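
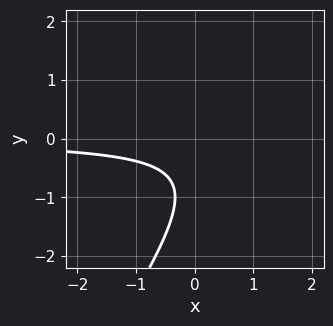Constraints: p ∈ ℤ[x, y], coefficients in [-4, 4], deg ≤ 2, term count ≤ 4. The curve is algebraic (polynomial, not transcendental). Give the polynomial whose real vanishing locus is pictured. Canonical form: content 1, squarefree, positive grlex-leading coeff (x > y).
3*x*y - 2*y^2 - 3*y - 2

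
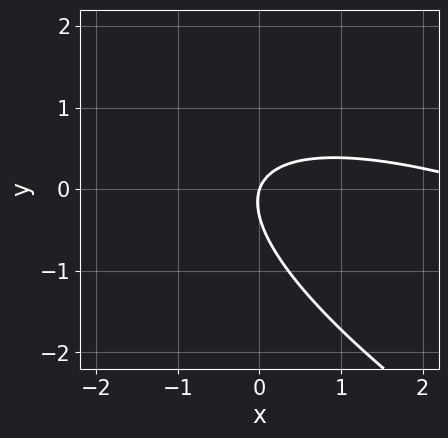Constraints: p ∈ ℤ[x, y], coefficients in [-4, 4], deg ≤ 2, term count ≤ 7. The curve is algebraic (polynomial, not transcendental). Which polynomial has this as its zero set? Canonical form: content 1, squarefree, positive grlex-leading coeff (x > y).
x^2 + 3*x*y + 3*y^2 - 3*x + y

1. Degree: a generic line meets the curve in up to 2 points, so deg p = 2.
2. From the axis intercepts and sections: it crosses the y-axis at the gridline y = 0; one x-axis crossing is at x = 0.
3. Fitting integer coefficients to these (and the overall shape) gives p.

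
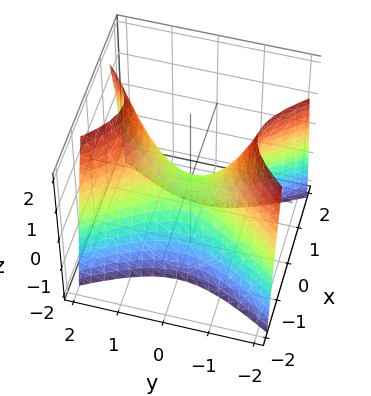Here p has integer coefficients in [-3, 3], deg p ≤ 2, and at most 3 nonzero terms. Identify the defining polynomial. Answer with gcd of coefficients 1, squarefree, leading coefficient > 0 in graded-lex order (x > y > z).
2*x^2 - y^2 + z

First, degree: a saddle surface; a quadric, so deg p = 2.
Then, symmetries: mirror symmetry y ↦ −y ⇒ only even powers of y; it's symmetric under x → −x, forcing even powers of x.
Next, reading off the gridlines: it meets the y-axis at y = 0 (among the integer gridlines); it crosses the x-axis at the gridline x = 0.
Finally, putting this together gives p.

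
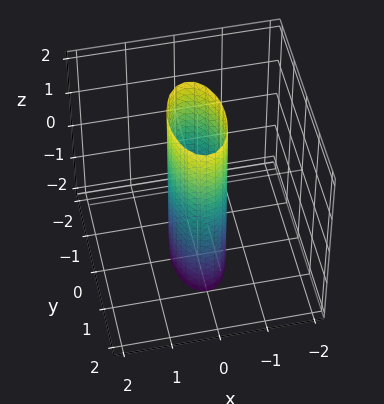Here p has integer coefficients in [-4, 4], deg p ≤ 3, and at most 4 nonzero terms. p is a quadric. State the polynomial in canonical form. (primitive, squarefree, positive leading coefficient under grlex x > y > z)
First, deg p = 2.
Next, symmetries: it's symmetric under x → −x, forcing even powers of x; it's symmetric under z → −z, forcing even powers of z; mirror symmetry y ↦ −y ⇒ only even powers of y.
Then, checking where it meets the axes: among the integer gridlines, it crosses the y-axis at y ∈ {-1, 1}; no z-intercept at any integer in the box.
Finally, these observations pin down the coefficients.

3*x^2 + y^2 - 1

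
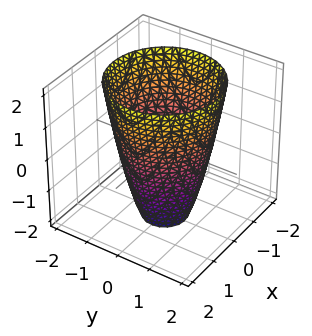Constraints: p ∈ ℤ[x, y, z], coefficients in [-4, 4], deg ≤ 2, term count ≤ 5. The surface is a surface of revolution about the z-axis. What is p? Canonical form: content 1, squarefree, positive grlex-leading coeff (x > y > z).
2*x^2 + 2*y^2 - z - 3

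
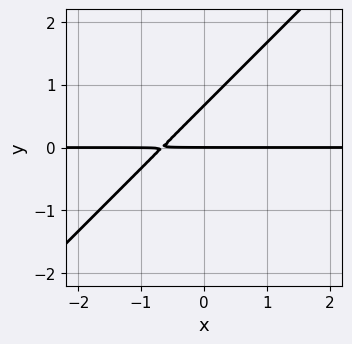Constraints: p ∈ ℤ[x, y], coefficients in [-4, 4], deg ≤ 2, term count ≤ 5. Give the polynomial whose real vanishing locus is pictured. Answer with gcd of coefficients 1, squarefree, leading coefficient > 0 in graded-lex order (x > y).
3*x*y - 3*y^2 + 2*y

The degree is 2 — no degree-1 curve has this shape.
Against the integer gridlines: it meets the y-axis at y = 0 (among the integer gridlines); every point of the x-axis in the box is on the curve.
The integer polynomial consistent with all of this is the stated p.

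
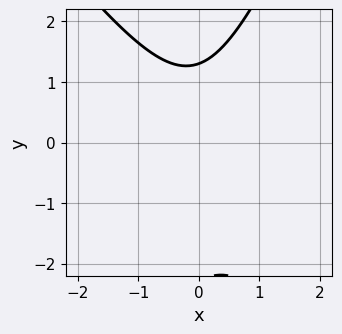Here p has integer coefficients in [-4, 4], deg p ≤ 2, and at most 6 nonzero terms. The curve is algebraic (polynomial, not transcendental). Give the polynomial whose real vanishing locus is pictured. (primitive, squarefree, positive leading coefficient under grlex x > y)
1. deg p = 2.
2. Against the integer gridlines: no x-intercept at any integer in the box.
3. Putting this together gives p.

3*x^2 + x*y - y^2 - y + 3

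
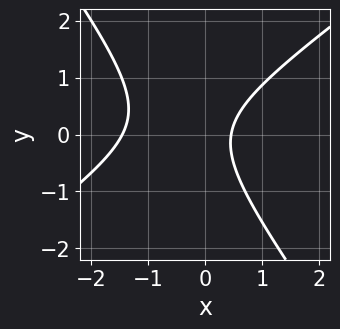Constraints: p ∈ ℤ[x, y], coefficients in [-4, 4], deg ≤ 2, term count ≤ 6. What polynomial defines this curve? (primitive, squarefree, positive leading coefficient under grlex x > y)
3*x^2 - 2*x*y - 3*y^2 + 3*x - 2

First, deg p = 2.
Next, from the axis intercepts and sections: no y-intercept at any integer in the box.
Finally, these observations pin down the coefficients.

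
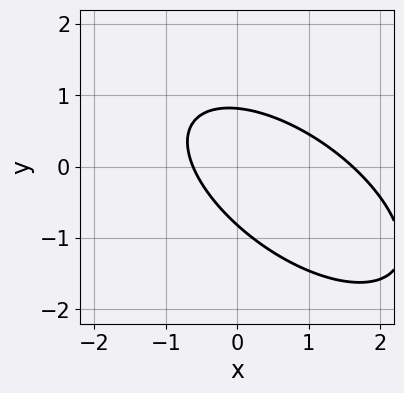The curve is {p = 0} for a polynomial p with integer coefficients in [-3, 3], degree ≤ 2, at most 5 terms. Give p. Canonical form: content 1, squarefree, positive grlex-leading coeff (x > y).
2*x^2 + 3*x*y + 3*y^2 - 2*x - 2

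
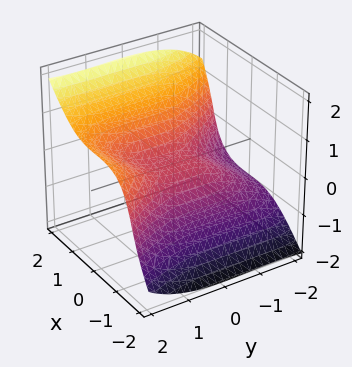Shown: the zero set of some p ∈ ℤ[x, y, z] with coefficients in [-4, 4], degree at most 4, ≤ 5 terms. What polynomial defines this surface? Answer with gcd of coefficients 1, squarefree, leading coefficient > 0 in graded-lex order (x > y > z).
The degree is 3 — the shape is more complex than any degree-2 surface.
Reading off the gridlines: it meets the y-axis at y = 0 (among the integer gridlines); it meets the z-axis at z = 0 (among the integer gridlines); one x-axis crossing is at x = 0.
Together with the visible shape, these determine p as stated.

3*x^3 + y^3 - y^2*z - 3*z^3 - 3*z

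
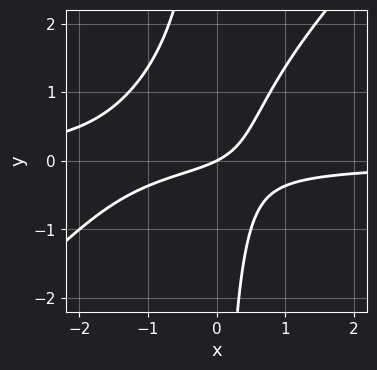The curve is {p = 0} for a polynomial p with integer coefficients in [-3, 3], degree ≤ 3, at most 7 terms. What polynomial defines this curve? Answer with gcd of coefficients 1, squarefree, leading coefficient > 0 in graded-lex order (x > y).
1. Degree: the shape is more complex than any degree-2 curve, so deg p = 3.
2. From the visible intercepts: it meets the x-axis at x = 0 (among the integer gridlines); one y-axis crossing is at y = 0.
3. Together with the visible shape, these determine p as stated.

2*x^2*y - 2*x*y^2 + 2*x*y + x - 2*y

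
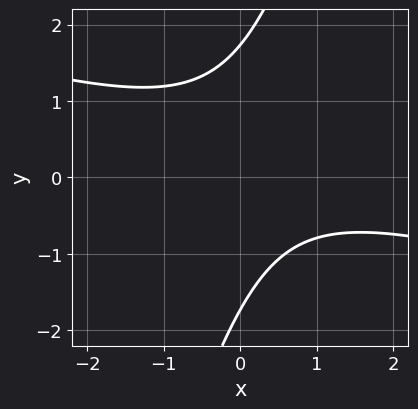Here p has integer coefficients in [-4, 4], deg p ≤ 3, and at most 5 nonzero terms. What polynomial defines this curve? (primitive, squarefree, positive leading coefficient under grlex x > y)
x^2 + 3*x*y - y^2 - x + 3

(a) deg p = 2. No degree-1 curve has this shape.
(b) Checking where it meets the axes: the curve avoids every integer x-axis point in the box.
(c) Assembling these constraints gives the stated polynomial.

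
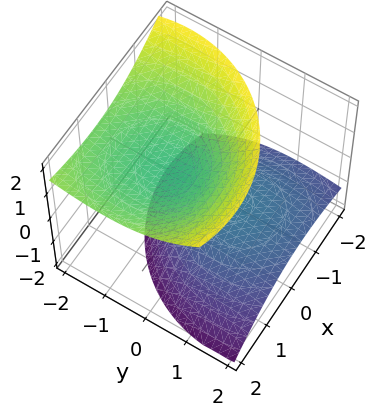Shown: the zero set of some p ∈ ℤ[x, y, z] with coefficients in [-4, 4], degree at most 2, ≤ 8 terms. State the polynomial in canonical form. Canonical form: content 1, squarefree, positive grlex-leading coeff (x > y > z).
2*x^2 - 2*x*z + 2*y^2 + 3*y*z - 3*z^2 + 2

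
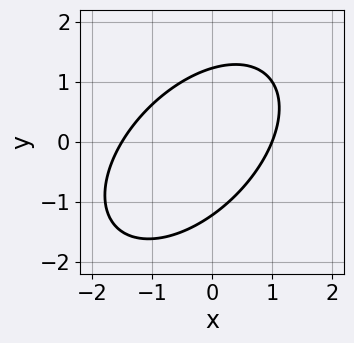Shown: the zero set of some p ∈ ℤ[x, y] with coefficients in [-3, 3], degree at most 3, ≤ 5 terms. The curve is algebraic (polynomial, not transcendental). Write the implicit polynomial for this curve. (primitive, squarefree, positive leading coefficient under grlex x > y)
2*x^2 - 2*x*y + 2*y^2 + x - 3

1. The degree is 2 — a generic line meets the curve in up to 2 points.
2. Against the integer gridlines: one x-axis crossing is at x = 1.
3. The integer polynomial consistent with all of this is the stated p.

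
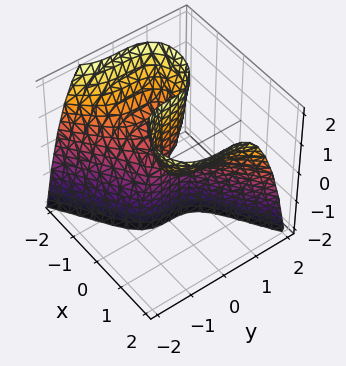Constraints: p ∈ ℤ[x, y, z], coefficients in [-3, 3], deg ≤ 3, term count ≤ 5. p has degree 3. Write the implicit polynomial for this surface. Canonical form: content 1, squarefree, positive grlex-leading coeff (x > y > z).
1. The degree is 3 — a generic line meets the surface in up to 3 points.
2. Checking where it meets the axes: it meets the x-axis at x = 0 (among the integer gridlines); every point of the z-axis in the box is on the surface; one y-axis crossing is at y = 0.
3. Together with the visible shape, these determine p as stated.

x^3 - 2*y^3 - 2*x*z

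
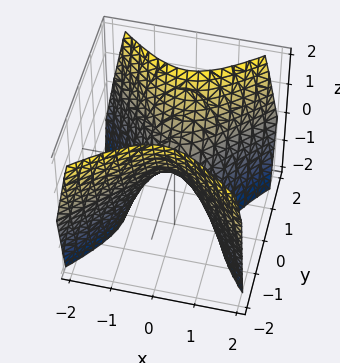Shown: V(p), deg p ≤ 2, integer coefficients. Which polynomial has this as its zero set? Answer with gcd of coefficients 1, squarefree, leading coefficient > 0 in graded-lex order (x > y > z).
3*x^2 - 3*y^2 + 2*z

First, the degree is 2 — a saddle surface; a quadric.
Next, symmetries: the x ↦ −x reflection is a symmetry, so x appears only in even powers; the y ↦ −y reflection is a symmetry, so y appears only in even powers.
Then, observable constraints: it meets the x-axis at x = 0 (among the integer gridlines); it crosses the y-axis at the gridline y = 0; it crosses the z-axis at the gridline z = 0.
Finally, solving for integer coefficients yields p as stated.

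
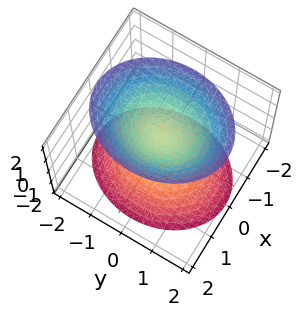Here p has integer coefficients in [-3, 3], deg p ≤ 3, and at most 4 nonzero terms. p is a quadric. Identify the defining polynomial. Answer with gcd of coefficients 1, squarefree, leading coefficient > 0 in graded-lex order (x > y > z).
3*x^2 + 2*y^2 - 2*z^2 + 1

1. I count 2 distinct pieces.
2. The degree is 2 — two sheets facing apart; a quadric.
3. Symmetries: it's symmetric under z → −z, forcing even powers of z; the x ↦ −x reflection is a symmetry, so x appears only in even powers; the y ↦ −y reflection is a symmetry, so y appears only in even powers.
4. Checking where it meets the axes: the surface avoids every integer x-axis point in the box; the surface avoids every integer y-axis point in the box.
5. Solving for integer coefficients yields p as stated.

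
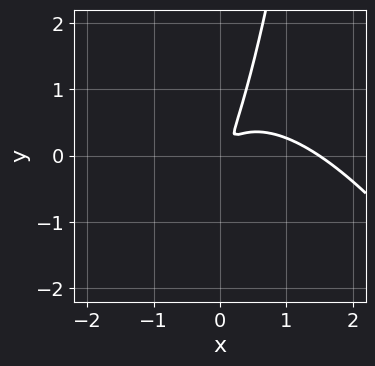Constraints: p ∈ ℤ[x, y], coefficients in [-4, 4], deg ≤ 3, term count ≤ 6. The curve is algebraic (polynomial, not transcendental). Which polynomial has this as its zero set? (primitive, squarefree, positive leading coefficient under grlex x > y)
2*x^3 + x^2*y - 3*x^2 + 3*x*y - y^2

The degree is 3 — no degree-2 curve has this shape.
Matching integer coefficients to the picture gives p.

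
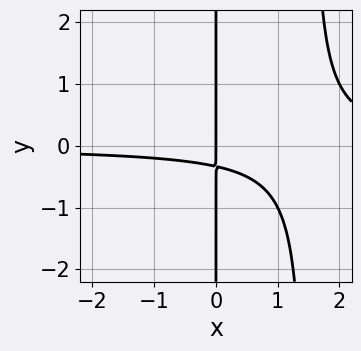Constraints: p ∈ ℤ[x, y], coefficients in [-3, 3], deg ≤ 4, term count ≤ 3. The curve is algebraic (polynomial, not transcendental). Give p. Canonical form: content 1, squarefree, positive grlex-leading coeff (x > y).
1. deg p = 3. No degree-2 curve has this shape.
2. From the visible intercepts: every point of the y-axis in the box is on the curve; it crosses the x-axis at the gridline x = 0.
3. Assembling these constraints gives the stated polynomial.

2*x^2*y - 3*x*y - x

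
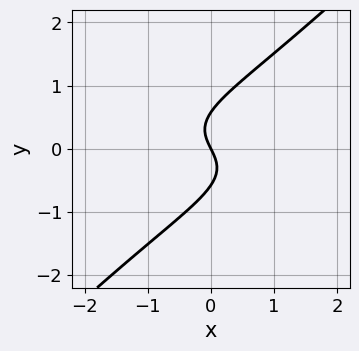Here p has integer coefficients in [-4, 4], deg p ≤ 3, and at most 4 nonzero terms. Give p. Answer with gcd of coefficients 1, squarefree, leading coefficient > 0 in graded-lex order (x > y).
(a) The degree is 3 — a generic line meets the curve in up to 3 points.
(b) Observable constraints: one x-axis crossing is at x = 0; it meets the y-axis at y = 0 (among the integer gridlines).
(c) The integer polynomial consistent with all of this is the stated p.

3*x*y^2 - 3*y^3 + 2*x + y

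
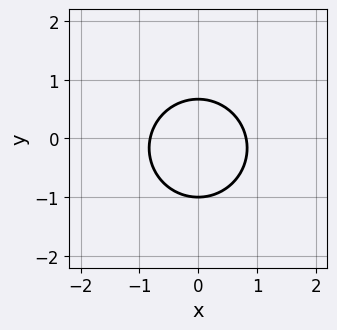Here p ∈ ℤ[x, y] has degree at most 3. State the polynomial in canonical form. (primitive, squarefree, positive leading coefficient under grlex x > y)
3*x^2 + 3*y^2 + y - 2

The degree is 2 — a generic line meets the curve in up to 2 points.
Symmetries: mirror symmetry x ↦ −x ⇒ only even powers of x.
Checking where it meets the axes: it crosses the y-axis at the gridline y = -1.
These observations pin down the coefficients.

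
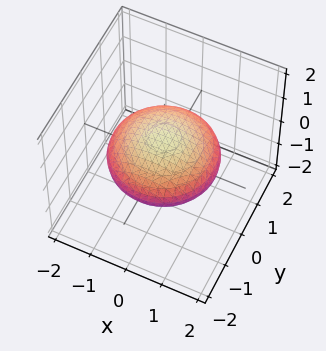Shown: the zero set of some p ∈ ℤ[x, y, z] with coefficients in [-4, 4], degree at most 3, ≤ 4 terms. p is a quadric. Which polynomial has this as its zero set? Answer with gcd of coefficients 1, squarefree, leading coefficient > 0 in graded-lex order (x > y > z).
x^2 + y^2 + 3*z^2 - 2

(a) The degree is 2 — bounded and convex; a quadric.
(b) Symmetries: mirror symmetry z ↦ −z ⇒ only even powers of z; the surface is invariant under rotation about z: p = q(x² + y², z).
(c) From the visible intercepts: a circular section at z = 0 has radius between 1 and 2.
(d) The integer polynomial consistent with all of this is the stated p.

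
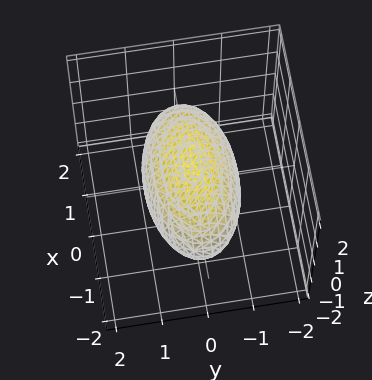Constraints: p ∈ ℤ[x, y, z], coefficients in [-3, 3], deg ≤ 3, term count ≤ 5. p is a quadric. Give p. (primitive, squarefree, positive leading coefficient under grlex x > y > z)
x^2 + 3*y^2 + 3*z^2 - 3

First, degree: bounded and convex; a quadric, so deg p = 2.
Then, symmetries: the z ↦ −z reflection is a symmetry, so z appears only in even powers; the y ↦ −y reflection is a symmetry, so y appears only in even powers; the x ↦ −x reflection is a symmetry, so x appears only in even powers.
Next, observable constraints: among the integer gridlines, it crosses the z-axis at z ∈ {-1, 1}; the y-axis gridline crossings are at y ∈ {-1, 1}.
Finally, fitting integer coefficients to these (and the overall shape) gives p.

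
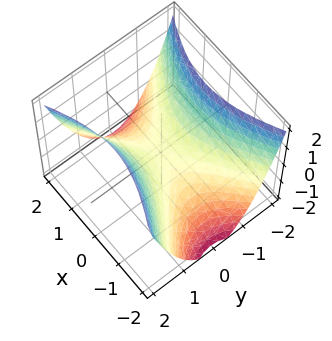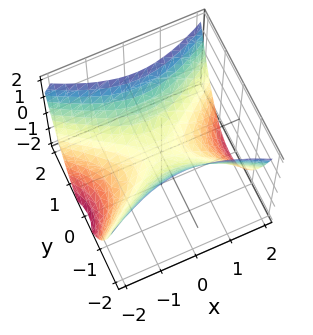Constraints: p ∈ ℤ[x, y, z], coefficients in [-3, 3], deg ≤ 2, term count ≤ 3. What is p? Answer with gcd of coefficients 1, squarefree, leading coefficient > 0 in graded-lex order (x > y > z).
x^2 - 2*y^2 + 2*z

(a) deg p = 2. A saddle surface; a quadric.
(b) Symmetries: mirror symmetry y ↦ −y ⇒ only even powers of y; it's symmetric under x → −x, forcing even powers of x.
(c) From the visible intercepts: one z-axis crossing is at z = 0; it crosses the y-axis at the gridline y = 0; it meets the x-axis at x = 0 (among the integer gridlines).
(d) Together with the visible shape, these determine p as stated.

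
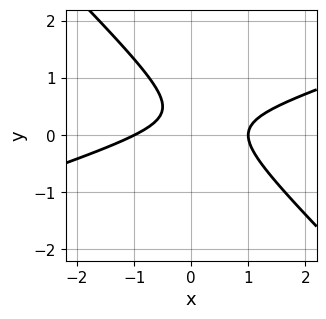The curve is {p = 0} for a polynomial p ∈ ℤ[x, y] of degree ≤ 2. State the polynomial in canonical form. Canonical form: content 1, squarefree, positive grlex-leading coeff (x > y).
x^2 - 2*x*y - 3*y^2 + 2*y - 1

First, the degree is 2 — no degree-1 curve has this shape.
Then, from the axis intercepts and sections: no y-intercept at any integer in the box; the x-axis gridline crossings are at x ∈ {-1, 1}.
Finally, solving for integer coefficients yields p as stated.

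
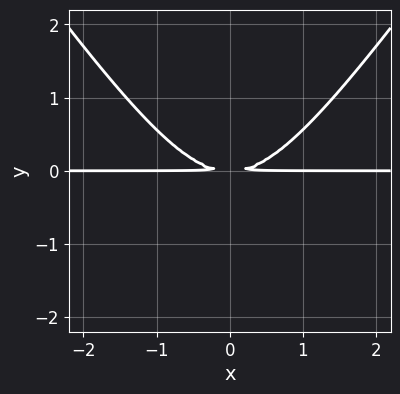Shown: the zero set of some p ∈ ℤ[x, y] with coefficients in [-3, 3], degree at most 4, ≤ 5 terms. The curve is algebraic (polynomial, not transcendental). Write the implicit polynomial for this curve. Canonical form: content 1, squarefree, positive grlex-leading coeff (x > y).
2*x^2*y - y^3 - 3*y^2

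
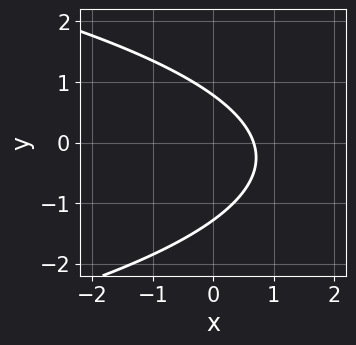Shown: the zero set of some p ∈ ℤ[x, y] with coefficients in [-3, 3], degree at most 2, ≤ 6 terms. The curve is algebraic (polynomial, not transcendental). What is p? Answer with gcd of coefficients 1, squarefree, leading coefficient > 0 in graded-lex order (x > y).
2*y^2 + 3*x + y - 2

Degree: a generic line meets the curve in up to 2 points, so deg p = 2.
Matching integer coefficients to the picture gives p.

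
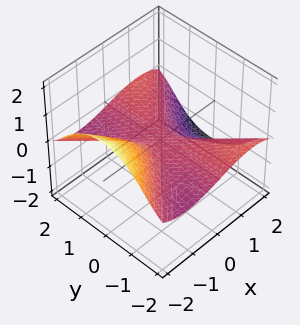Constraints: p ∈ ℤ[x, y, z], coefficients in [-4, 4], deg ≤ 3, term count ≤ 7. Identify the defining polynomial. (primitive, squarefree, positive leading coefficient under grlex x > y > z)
(a) Degree: a generic line meets the surface in up to 3 points, so deg p = 3.
(b) From the axis intercepts and sections: the visible y-axis segment lies entirely on the surface; it meets the z-axis at z = 0 (among the integer gridlines).
(c) Matching integer coefficients to the picture gives p.

x^3 - x*y^2 + 3*y^2*z + 3*z^3 + z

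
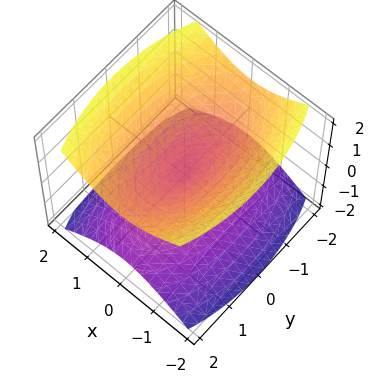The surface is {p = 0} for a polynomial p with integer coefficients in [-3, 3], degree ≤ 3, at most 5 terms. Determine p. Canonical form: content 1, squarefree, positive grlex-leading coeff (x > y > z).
3*x^2 + y^2 - 3*z^2

The picture has 2 separate pieces. They look like related sheets of one shape, so recover p as a whole.
The degree is 2 — a double cone through the origin; a quadric.
Symmetries: the z ↦ −z reflection is a symmetry, so z appears only in even powers; mirror symmetry x ↦ −x ⇒ only even powers of x; the y ↦ −y reflection is a symmetry, so y appears only in even powers.
Checking where it meets the axes: one y-axis crossing is at y = 0; it meets the x-axis at x = 0 (among the integer gridlines); it crosses the z-axis at the gridline z = 0.
Solving for integer coefficients yields p as stated.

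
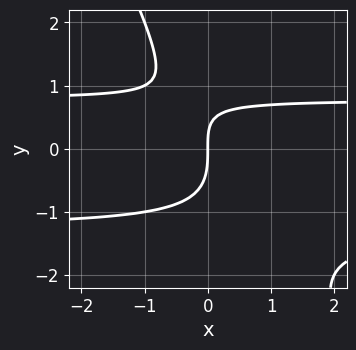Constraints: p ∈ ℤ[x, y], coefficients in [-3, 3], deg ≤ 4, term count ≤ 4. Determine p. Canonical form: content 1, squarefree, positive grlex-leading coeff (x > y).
2*x*y^2 + y^3 + x*y - 2*x

(a) Degree: a generic line meets the curve in up to 3 points, so deg p = 3.
(b) Against the integer gridlines: it crosses the y-axis at the gridline y = 0; one x-axis crossing is at x = 0.
(c) Fitting integer coefficients to these (and the overall shape) gives p.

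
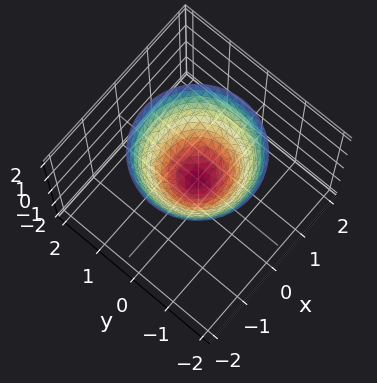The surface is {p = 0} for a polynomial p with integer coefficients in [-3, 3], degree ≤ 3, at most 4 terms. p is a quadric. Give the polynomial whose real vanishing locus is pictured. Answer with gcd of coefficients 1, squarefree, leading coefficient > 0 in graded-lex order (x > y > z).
The degree is 2 — a single bowl opening along one axis; a quadric.
Symmetry: the surface is invariant under rotation about z: p = q(x² + y², z).
From the axis intercepts and sections: one y-axis crossing is at y = 0; a circular section at z = 1 has radius exactly 1; one z-axis crossing is at z = 0.
The integer polynomial consistent with all of this is the stated p.

x^2 + y^2 - z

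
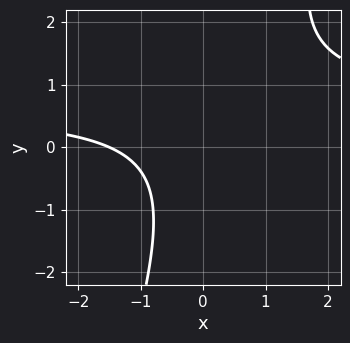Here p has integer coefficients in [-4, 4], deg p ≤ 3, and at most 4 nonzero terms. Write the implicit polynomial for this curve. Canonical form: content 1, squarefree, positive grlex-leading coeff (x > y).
The degree is 2 — the shape is more complex than any degree-1 curve.
From the visible intercepts: the curve avoids every integer y-axis point in the box.
These observations pin down the coefficients.

3*x*y - y^2 - 2*x - 3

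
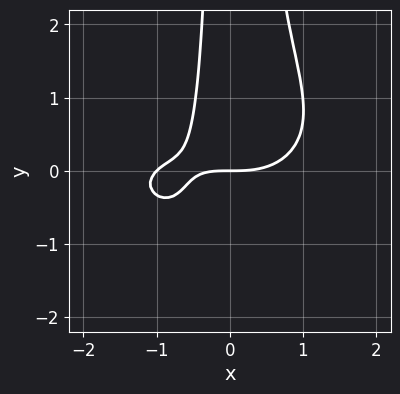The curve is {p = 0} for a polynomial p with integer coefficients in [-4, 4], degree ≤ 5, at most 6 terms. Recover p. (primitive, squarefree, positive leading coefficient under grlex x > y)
x^4 + 3*x^2*y^2 + x^3 - 3*x*y - 2*y

1. deg p = 4.
2. Against the integer gridlines: the x-axis gridline crossings are at x ∈ {-1, 0}; it meets the y-axis at y = 0 (among the integer gridlines).
3. Together with the visible shape, these determine p as stated.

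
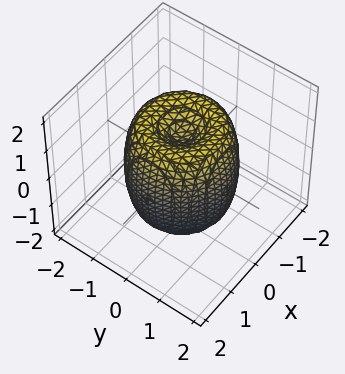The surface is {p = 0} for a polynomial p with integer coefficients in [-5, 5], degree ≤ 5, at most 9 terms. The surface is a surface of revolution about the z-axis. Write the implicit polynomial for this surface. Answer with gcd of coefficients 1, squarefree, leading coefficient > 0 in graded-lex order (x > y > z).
2*x^4 + 4*x^2*y^2 + 2*y^4 - 3*x^2 - 3*y^2 + z^2 - 1

1. Degree: a generic line meets the surface in up to 4 points, so deg p = 4.
2. Symmetries: the surface is invariant under rotation about z: p = q(x² + y², z).
3. From the axis intercepts and sections: the z-axis gridline crossings are at z ∈ {-1, 1}; a circular section at z = 1 has radius between 1 and 2.
4. These observations pin down the coefficients.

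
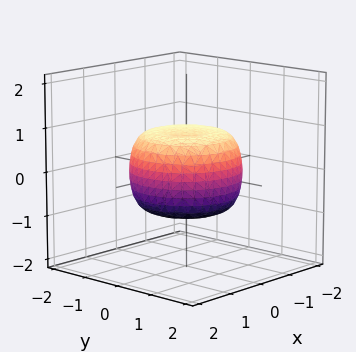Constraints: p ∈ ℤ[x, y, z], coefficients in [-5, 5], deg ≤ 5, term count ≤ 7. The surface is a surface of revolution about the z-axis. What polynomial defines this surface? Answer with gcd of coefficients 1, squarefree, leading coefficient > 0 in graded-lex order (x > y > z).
(a) deg p = 4. A generic line meets the surface in up to 4 points.
(b) By symmetry, the z-axis is an axis of rotation, so x and y enter only as x² + y².
(c) Reading off the gridlines: a circular section at z = 0 has radius between 1 and 2.
(d) Putting this together gives p.

2*x^4 + 4*x^2*y^2 + 2*y^4 - 2*x^2 - 2*y^2 + 3*z^2 - 2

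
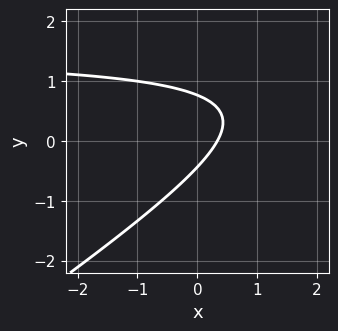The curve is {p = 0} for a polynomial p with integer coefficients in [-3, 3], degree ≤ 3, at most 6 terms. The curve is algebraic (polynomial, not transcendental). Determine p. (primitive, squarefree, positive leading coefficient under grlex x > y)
(a) deg p = 2.
(b) The integer polynomial consistent with all of this is the stated p.

2*x*y - 3*y^2 - 3*x + y + 1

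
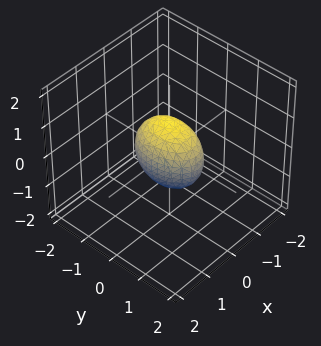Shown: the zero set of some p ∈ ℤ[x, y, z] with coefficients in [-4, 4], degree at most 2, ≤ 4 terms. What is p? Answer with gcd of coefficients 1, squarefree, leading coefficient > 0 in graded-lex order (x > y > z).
deg p = 2. Bounded and convex; a quadric.
Symmetries: mirror symmetry x ↦ −x ⇒ only even powers of x; the y ↦ −y reflection is a symmetry, so y appears only in even powers; it's symmetric under z → −z, forcing even powers of z.
From the visible intercepts: the z-axis gridline crossings are at z ∈ {-1, 1}; the y-axis gridline crossings are at y ∈ {-1, 1}.
The integer polynomial consistent with all of this is the stated p.

2*x^2 + y^2 + z^2 - 1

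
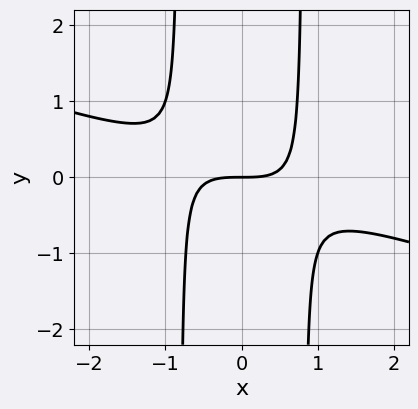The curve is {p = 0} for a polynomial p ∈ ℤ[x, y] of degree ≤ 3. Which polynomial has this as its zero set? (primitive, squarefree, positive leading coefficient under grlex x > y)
x^3 + 3*x^2*y - 2*y

(a) Degree: a generic line meets the curve in up to 3 points, so deg p = 3.
(b) Reading off the gridlines: one y-axis crossing is at y = 0; one x-axis crossing is at x = 0.
(c) These observations pin down the coefficients.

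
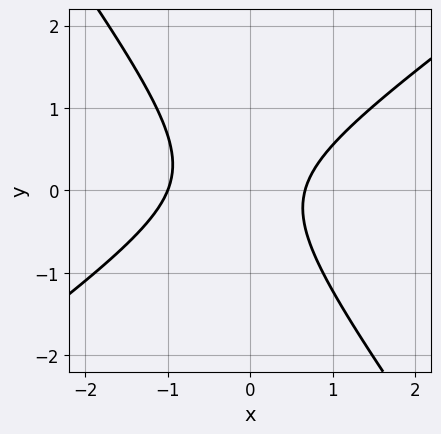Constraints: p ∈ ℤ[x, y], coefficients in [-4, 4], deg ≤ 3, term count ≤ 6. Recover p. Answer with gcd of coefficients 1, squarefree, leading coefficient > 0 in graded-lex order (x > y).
3*x^2 - 2*x*y - 3*y^2 + x - 2

First, deg p = 2. The shape is more complex than any degree-1 curve.
Then, from the axis intercepts and sections: it misses every integer gridline on the y-axis; it meets the x-axis at x = -1 (among the integer gridlines).
Finally, the integer polynomial consistent with all of this is the stated p.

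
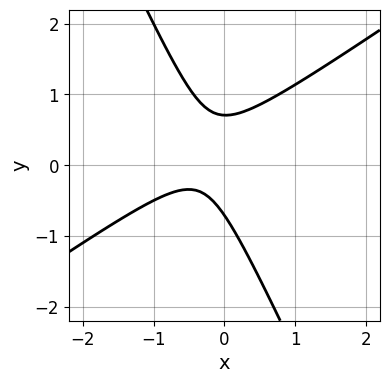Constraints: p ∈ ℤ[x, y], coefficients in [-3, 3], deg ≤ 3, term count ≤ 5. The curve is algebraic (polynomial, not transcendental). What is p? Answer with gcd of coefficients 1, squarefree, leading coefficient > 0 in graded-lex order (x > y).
3*x^2 - 3*x*y - 2*y^2 + 2*x + 1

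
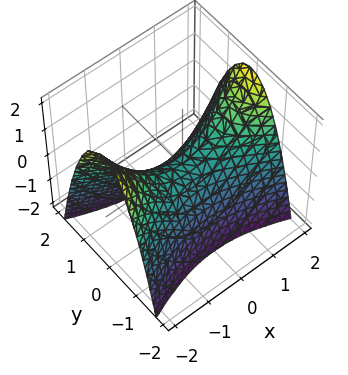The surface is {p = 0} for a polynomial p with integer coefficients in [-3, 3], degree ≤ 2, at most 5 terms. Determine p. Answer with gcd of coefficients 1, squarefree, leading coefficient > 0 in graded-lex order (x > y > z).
The degree is 2 — a saddle surface; a quadric.
Symmetries: it's symmetric under y → −y, forcing even powers of y; it's symmetric under x → −x, forcing even powers of x.
Observable constraints: it meets the y-axis at y = 0 (among the integer gridlines); it meets the x-axis at x = 0 (among the integer gridlines); it meets the z-axis at z = 0 (among the integer gridlines).
Putting this together gives p.

x^2 - 3*y^2 - 2*z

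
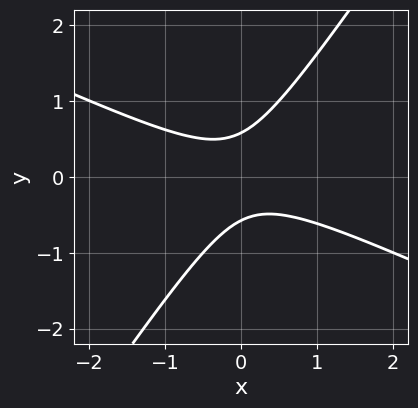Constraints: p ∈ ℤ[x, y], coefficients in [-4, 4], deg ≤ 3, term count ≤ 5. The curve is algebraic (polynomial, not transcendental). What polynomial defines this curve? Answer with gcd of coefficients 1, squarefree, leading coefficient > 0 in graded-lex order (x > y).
2*x^2 + 3*x*y - 3*y^2 + 1

First, deg p = 2.
Next, observable constraints: the curve avoids every integer x-axis point in the box.
Finally, fitting integer coefficients to these (and the overall shape) gives p.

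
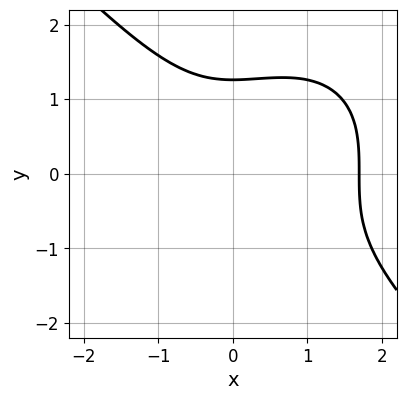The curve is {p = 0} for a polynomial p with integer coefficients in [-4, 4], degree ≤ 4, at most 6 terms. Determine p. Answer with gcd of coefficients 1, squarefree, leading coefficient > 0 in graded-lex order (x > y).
1. Degree: the shape is more complex than any degree-2 curve, so deg p = 3.
2. Matching integer coefficients to the picture gives p.

x^3 + y^3 - x^2 - 2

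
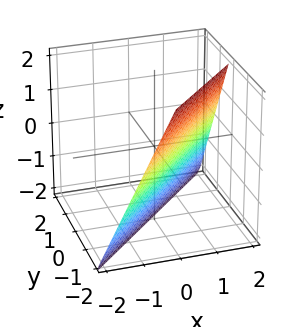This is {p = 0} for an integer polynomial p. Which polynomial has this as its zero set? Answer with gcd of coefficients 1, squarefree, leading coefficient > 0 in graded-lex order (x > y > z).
2*x - 2*y - z - 2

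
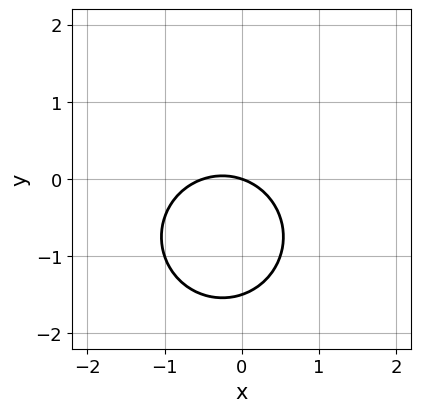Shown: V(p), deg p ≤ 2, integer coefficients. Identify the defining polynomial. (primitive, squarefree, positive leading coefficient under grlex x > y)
2*x^2 + 2*y^2 + x + 3*y

1. Degree: the shape is more complex than any degree-1 curve, so deg p = 2.
2. Against the integer gridlines: it crosses the x-axis at the gridline x = 0; one y-axis crossing is at y = 0.
3. Fitting integer coefficients to these (and the overall shape) gives p.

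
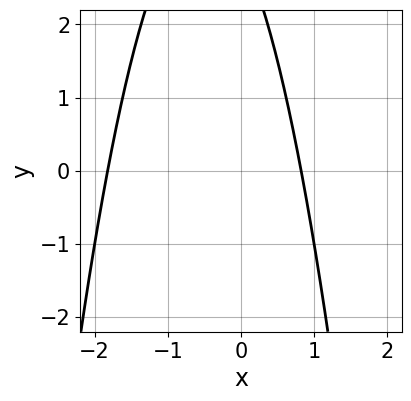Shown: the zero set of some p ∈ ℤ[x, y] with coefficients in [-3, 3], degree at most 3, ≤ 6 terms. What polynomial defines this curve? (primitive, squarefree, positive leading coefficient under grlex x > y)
2*x^2 + 2*x + y - 3

The degree is 2 — no degree-1 curve has this shape.
Checking where it meets the axes: no y-intercept at any integer in the box.
Together with the visible shape, these determine p as stated.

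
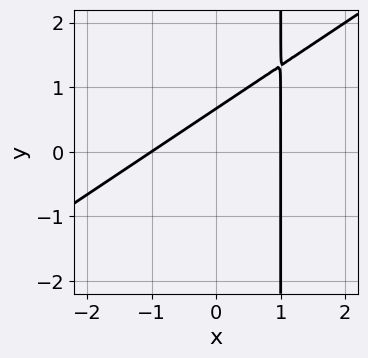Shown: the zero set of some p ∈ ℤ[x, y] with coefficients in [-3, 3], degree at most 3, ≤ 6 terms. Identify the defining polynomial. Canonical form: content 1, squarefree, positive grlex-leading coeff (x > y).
2*x^2 - 3*x*y + 3*y - 2

1. Degree: a generic line meets the curve in up to 2 points, so deg p = 2.
2. Against the integer gridlines: among the integer gridlines, it crosses the x-axis at x ∈ {-1, 1}.
3. These observations pin down the coefficients.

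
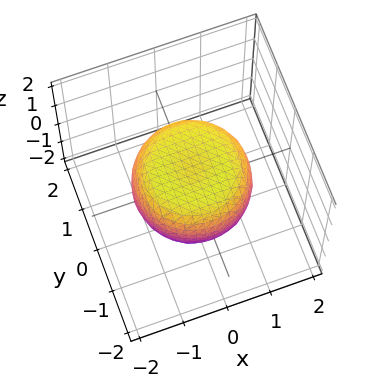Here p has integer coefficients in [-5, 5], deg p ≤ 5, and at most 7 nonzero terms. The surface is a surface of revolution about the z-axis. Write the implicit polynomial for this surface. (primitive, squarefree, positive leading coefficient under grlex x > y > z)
(a) Degree: the shape is more complex than any degree-3 surface, so deg p = 4.
(b) Symmetries: rotational symmetry about the z-axis ⇒ p depends on x, y only through x² + y².
(c) Reading off the gridlines: a circular section at z = 0 has radius between 1 and 2.
(d) Matching integer coefficients to the picture gives p.

2*x^4 + 4*x^2*y^2 + 2*y^4 - 2*x^2 - 2*y^2 + 3*z^2 - 2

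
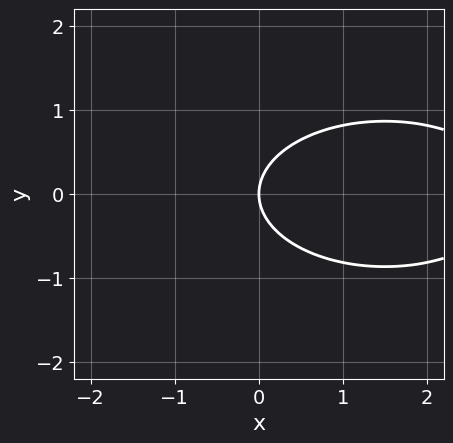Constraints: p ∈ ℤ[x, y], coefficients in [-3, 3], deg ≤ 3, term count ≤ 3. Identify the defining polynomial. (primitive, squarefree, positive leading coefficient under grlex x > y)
x^2 + 3*y^2 - 3*x

1. The degree is 2 — no degree-1 curve has this shape.
2. Symmetries: the y ↦ −y reflection is a symmetry, so y appears only in even powers.
3. Checking where it meets the axes: it crosses the x-axis at the gridline x = 0; one y-axis crossing is at y = 0.
4. Matching integer coefficients to the picture gives p.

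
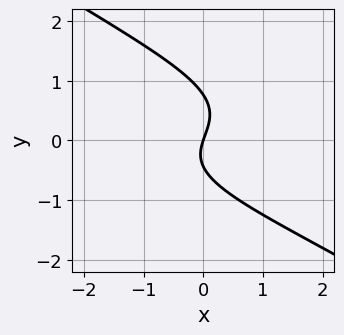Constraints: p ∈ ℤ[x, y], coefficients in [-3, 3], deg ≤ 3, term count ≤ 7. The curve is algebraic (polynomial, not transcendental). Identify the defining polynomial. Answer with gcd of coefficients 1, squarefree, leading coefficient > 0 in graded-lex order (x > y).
2*x*y^2 + 3*y^3 - y^2 + 3*x - y

(a) Degree: the shape is more complex than any degree-2 curve, so deg p = 3.
(b) Reading off the gridlines: one y-axis crossing is at y = 0; it meets the x-axis at x = 0 (among the integer gridlines).
(c) These observations pin down the coefficients.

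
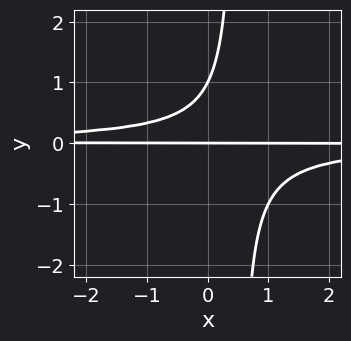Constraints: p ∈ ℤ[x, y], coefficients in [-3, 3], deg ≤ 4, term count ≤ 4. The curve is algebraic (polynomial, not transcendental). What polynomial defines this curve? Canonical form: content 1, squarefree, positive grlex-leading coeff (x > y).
1. Degree: no degree-2 curve has this shape, so deg p = 3.
2. Checking where it meets the axes: the y-axis gridline crossings are at y ∈ {0, 1}; every point of the x-axis in the box is on the curve.
3. Solving for integer coefficients yields p as stated.

2*x*y^2 - y^2 + y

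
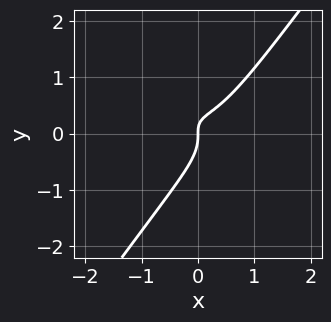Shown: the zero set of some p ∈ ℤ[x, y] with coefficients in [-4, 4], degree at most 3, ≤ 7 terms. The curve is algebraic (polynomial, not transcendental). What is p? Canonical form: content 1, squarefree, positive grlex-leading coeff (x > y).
2*x^3 + 3*x*y^2 - 3*y^3 - 2*x*y + x

(a) deg p = 3. A generic line meets the curve in up to 3 points.
(b) Checking where it meets the axes: one y-axis crossing is at y = 0; it meets the x-axis at x = 0 (among the integer gridlines).
(c) Fitting integer coefficients to these (and the overall shape) gives p.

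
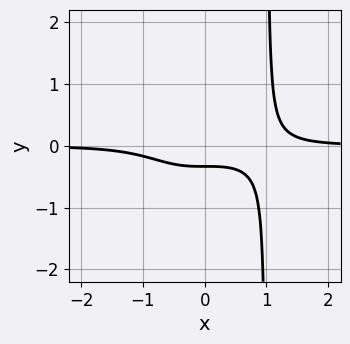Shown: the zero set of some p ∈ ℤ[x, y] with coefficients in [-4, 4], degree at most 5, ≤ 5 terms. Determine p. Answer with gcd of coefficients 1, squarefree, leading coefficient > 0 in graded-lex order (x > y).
First, deg p = 4. The shape is more complex than any degree-3 curve.
Then, observable constraints: it misses every integer gridline on the x-axis.
Finally, together with the visible shape, these determine p as stated.

3*x^3*y - 3*y - 1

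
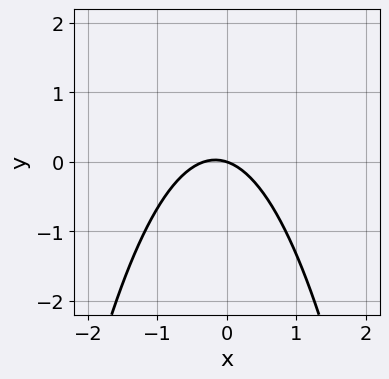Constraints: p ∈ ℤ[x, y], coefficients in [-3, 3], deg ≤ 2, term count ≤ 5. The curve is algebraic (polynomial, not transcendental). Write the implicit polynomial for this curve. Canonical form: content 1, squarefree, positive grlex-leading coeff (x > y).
3*x^2 + x + 3*y

(a) Degree: no degree-1 curve has this shape, so deg p = 2.
(b) Observable constraints: one y-axis crossing is at y = 0; it crosses the x-axis at the gridline x = 0.
(c) These observations pin down the coefficients.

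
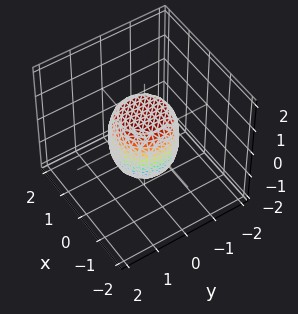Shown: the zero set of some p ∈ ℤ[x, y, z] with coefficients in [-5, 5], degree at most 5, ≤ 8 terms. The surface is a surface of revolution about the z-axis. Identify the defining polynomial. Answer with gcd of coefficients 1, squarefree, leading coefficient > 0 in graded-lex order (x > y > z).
1. The degree is 4 — no degree-3 surface has this shape.
2. By symmetry, every cross-section ⟂ z is a circle, so x, y appear only via x² + y².
3. Against the integer gridlines: among the integer gridlines, it crosses the x-axis at x ∈ {-1, 1}; among the integer gridlines, it crosses the y-axis at y ∈ {-1, 1}; among the integer gridlines, it crosses the z-axis at z ∈ {-1, 1}.
4. Putting this together gives p.

2*x^4 + 4*x^2*y^2 + 2*y^4 - x^2 - y^2 + z^2 - 1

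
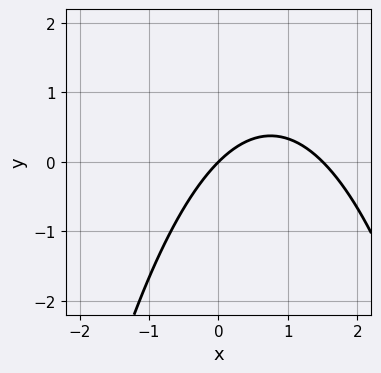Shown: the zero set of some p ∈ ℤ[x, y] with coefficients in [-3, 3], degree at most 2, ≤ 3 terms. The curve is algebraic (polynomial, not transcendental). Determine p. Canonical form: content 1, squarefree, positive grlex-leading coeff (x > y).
2*x^2 - 3*x + 3*y

(a) Degree: no degree-1 curve has this shape, so deg p = 2.
(b) Observable constraints: it crosses the y-axis at the gridline y = 0; one x-axis crossing is at x = 0.
(c) The integer polynomial consistent with all of this is the stated p.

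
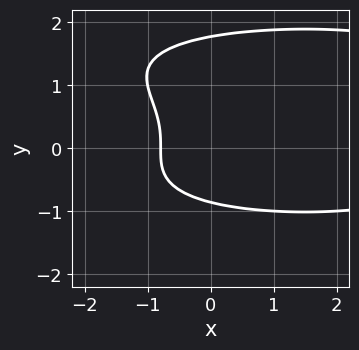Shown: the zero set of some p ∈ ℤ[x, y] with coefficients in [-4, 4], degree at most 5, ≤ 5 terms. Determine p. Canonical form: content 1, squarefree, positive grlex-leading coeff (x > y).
2*y^4 - 3*y^3 + x^2 - 3*x - 3

First, degree: the shape is more complex than any degree-3 curve, so deg p = 4.
Finally, matching integer coefficients to the picture gives p.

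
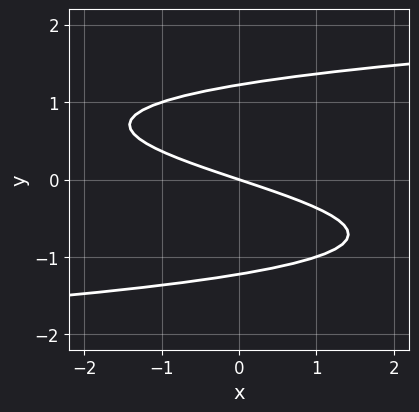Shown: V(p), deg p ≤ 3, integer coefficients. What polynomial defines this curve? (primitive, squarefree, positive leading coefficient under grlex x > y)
2*y^3 - x - 3*y

deg p = 3.
Against the integer gridlines: it meets the x-axis at x = 0 (among the integer gridlines); it crosses the y-axis at the gridline y = 0.
Fitting integer coefficients to these (and the overall shape) gives p.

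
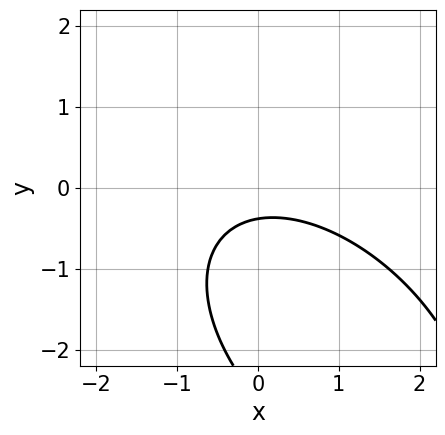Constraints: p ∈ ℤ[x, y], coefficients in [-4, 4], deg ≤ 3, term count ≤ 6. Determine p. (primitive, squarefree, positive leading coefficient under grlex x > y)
x^2 + x*y + y^2 + 3*y + 1

The degree is 2 — a generic line meets the curve in up to 2 points.
From the axis intercepts and sections: it misses every integer gridline on the x-axis.
Fitting integer coefficients to these (and the overall shape) gives p.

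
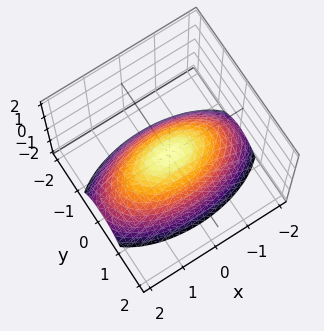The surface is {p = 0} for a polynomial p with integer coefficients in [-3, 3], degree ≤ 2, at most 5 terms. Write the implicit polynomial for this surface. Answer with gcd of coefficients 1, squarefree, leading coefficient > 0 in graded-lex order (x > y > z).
x^2 + 3*y^2 + 3*z

First, degree: a single bowl opening along one axis; a quadric, so deg p = 2.
Then, symmetries: mirror symmetry x ↦ −x ⇒ only even powers of x; mirror symmetry y ↦ −y ⇒ only even powers of y.
Then, reading off the gridlines: one z-axis crossing is at z = 0; one y-axis crossing is at y = 0; it meets the x-axis at x = 0 (among the integer gridlines).
Finally, these observations pin down the coefficients.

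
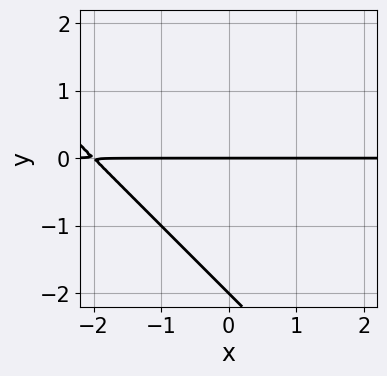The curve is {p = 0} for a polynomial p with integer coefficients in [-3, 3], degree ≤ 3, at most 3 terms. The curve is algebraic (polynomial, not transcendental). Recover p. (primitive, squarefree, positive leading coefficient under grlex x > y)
Degree: no degree-1 curve has this shape, so deg p = 2.
Observable constraints: the y-axis gridline crossings are at y ∈ {-2, 0}; every point of the x-axis in the box is on the curve.
These observations pin down the coefficients.

x*y + y^2 + 2*y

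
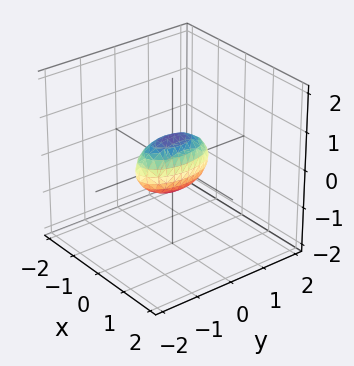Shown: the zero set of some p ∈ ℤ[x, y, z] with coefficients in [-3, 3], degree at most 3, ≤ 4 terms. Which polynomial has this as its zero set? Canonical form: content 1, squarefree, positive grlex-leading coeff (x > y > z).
3*x^2 + y^2 + 2*z^2 - 1

(a) The degree is 2 — a closed, bounded, convex surface; a quadric.
(b) Symmetries: mirror symmetry z ↦ −z ⇒ only even powers of z; it's symmetric under x → −x, forcing even powers of x; it's symmetric under y → −y, forcing even powers of y.
(c) Reading off the gridlines: among the integer gridlines, it crosses the y-axis at y ∈ {-1, 1}.
(d) The integer polynomial consistent with all of this is the stated p.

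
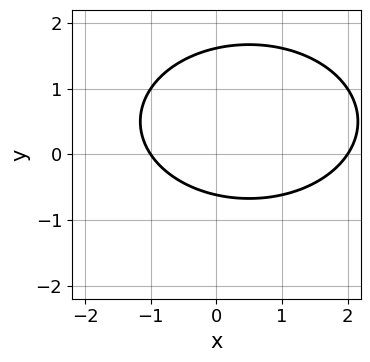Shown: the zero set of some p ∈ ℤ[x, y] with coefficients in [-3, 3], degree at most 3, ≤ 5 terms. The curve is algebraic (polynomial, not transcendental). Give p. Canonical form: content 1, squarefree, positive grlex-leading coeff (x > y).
x^2 + 2*y^2 - x - 2*y - 2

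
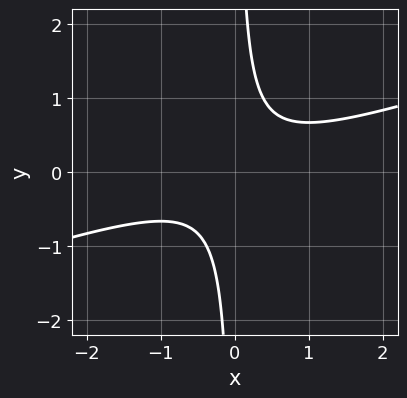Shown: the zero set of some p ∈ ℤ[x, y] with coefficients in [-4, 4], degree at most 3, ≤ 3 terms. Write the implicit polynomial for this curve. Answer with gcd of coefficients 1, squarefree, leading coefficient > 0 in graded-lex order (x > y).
(a) deg p = 2. The shape is more complex than any degree-1 curve.
(b) Against the integer gridlines: it misses every integer gridline on the y-axis; the curve avoids every integer x-axis point in the box.
(c) These observations pin down the coefficients.

x^2 - 3*x*y + 1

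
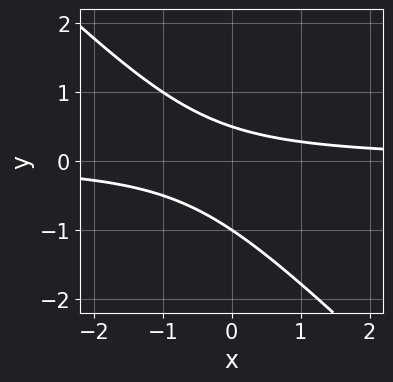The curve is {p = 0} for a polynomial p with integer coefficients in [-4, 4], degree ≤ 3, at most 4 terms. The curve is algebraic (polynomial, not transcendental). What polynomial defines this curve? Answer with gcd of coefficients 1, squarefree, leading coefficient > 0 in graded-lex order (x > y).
First, the degree is 2 — no degree-1 curve has this shape.
Next, from the axis intercepts and sections: it meets the y-axis at y = -1 (among the integer gridlines); it misses every integer gridline on the x-axis.
Finally, solving for integer coefficients yields p as stated.

2*x*y + 2*y^2 + y - 1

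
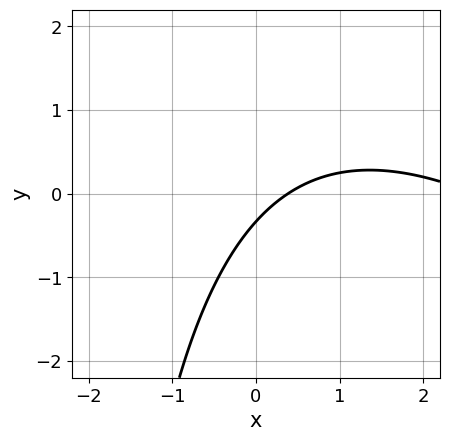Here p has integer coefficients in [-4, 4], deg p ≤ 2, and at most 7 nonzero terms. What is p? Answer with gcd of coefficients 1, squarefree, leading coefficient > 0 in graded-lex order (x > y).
Degree: the shape is more complex than any degree-1 curve, so deg p = 2.
Matching integer coefficients to the picture gives p.

x^2 + x*y - 3*x + 3*y + 1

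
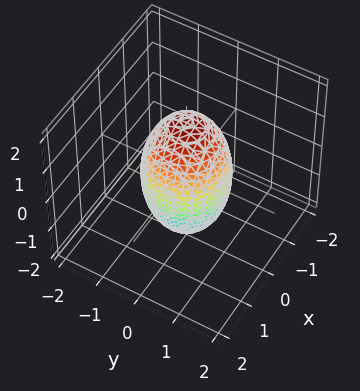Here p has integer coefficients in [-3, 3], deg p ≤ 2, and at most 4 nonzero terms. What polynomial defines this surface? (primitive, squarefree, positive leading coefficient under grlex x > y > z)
(a) Degree: a closed, bounded, convex surface; a quadric, so deg p = 2.
(b) By symmetry, the surface is invariant under rotation about z: p = q(x² + y², z); the z ↦ −z reflection is a symmetry, so z appears only in even powers.
(c) Observable constraints: among the integer gridlines, it crosses the x-axis at x ∈ {-1, 1}; a circular section at z = -1 has radius between 0 and 1.
(d) The integer polynomial consistent with all of this is the stated p. Check: (0, 1, 0) on the y-axis lies on the surface, and p(0, 1, 0) = 0. ✓

3*x^2 + 3*y^2 + z^2 - 3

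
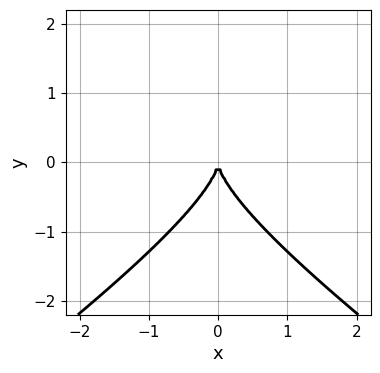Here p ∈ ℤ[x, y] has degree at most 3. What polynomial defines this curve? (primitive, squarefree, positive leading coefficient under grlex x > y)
First, degree: a generic line meets the curve in up to 3 points, so deg p = 3.
Then, symmetries: the x ↦ −x reflection is a symmetry, so x appears only in even powers.
Next, against the integer gridlines: one x-axis crossing is at x = 0; one y-axis crossing is at y = 0.
Finally, these observations pin down the coefficients.

x^2*y - 2*y^3 - 3*x^2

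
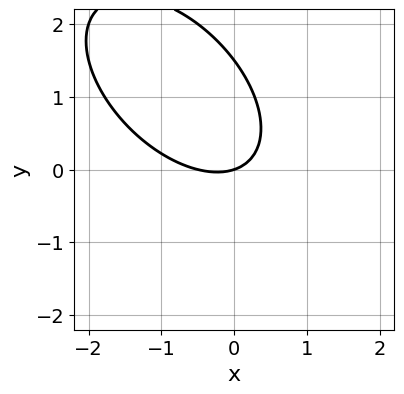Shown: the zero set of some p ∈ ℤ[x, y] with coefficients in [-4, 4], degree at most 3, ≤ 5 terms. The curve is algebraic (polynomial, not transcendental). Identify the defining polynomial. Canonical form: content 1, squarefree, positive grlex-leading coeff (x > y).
2*x^2 + 2*x*y + 2*y^2 + x - 3*y

The degree is 2 — no degree-1 curve has this shape.
Checking where it meets the axes: it crosses the x-axis at the gridline x = 0; it meets the y-axis at y = 0 (among the integer gridlines).
These observations pin down the coefficients.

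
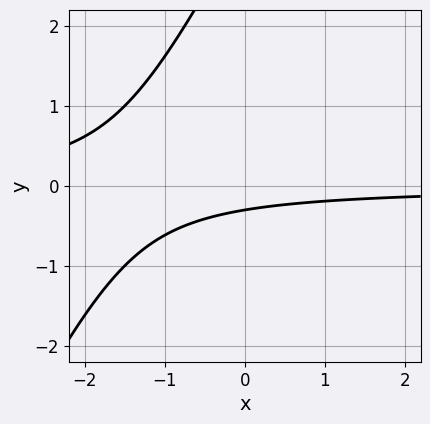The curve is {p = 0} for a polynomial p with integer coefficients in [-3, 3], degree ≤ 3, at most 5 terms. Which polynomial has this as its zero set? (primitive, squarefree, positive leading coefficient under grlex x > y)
First, degree: no degree-1 curve has this shape, so deg p = 2.
Next, reading off the gridlines: it misses every integer gridline on the x-axis.
Finally, solving for integer coefficients yields p as stated.

2*x*y - y^2 + 3*y + 1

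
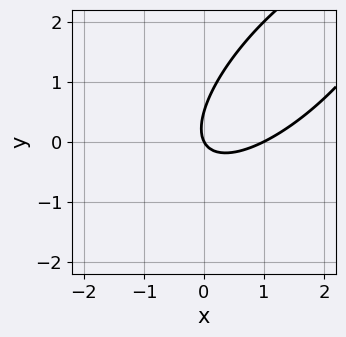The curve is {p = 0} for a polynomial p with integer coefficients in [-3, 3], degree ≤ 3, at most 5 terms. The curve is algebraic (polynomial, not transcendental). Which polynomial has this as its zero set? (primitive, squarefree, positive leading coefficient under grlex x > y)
2*x^2 - 3*x*y + 2*y^2 - 2*x - y

1. The degree is 2 — a generic line meets the curve in up to 2 points.
2. From the visible intercepts: among the integer gridlines, it crosses the x-axis at x ∈ {0, 1}; it meets the y-axis at y = 0 (among the integer gridlines).
3. Matching integer coefficients to the picture gives p.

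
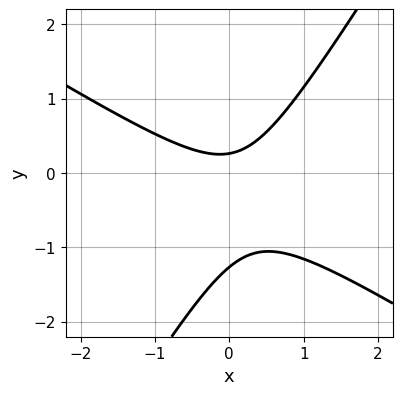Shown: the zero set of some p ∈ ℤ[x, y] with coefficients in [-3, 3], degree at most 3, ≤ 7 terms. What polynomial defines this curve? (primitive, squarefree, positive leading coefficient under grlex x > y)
3*x^2 + 3*x*y - 3*y^2 - 3*y + 1

1. deg p = 2. The shape is more complex than any degree-1 curve.
2. Against the integer gridlines: no x-intercept at any integer in the box.
3. Together with the visible shape, these determine p as stated.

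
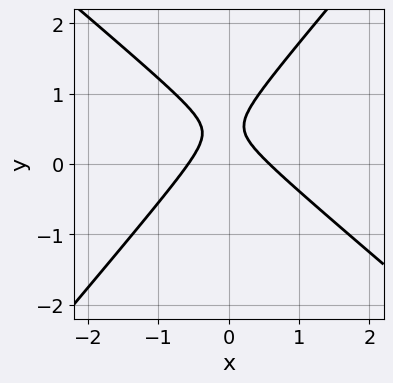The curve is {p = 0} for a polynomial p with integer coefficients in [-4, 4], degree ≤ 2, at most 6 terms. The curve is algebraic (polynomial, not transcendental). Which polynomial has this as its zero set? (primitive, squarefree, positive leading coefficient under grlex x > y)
First, the degree is 2 — no degree-1 curve has this shape.
Next, checking where it meets the axes: it misses every integer gridline on the y-axis.
Finally, putting this together gives p.

3*x^2 + x*y - 3*y^2 + 3*y - 1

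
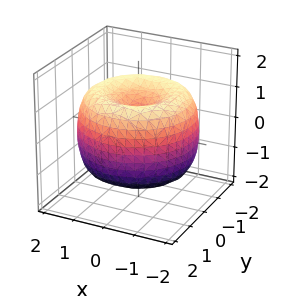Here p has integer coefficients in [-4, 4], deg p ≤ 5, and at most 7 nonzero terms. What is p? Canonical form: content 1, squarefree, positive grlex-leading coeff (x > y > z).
x^4 + 2*x^2*y^2 + y^4 - 3*x^2 - 3*y^2 + 2*z^2 - 1

First, degree: no degree-3 surface has this shape, so deg p = 4.
Then, symmetry: the surface is invariant under rotation about z: p = q(x² + y², z).
Then, from the axis intercepts and sections: a circular section at z = 0 has radius between 1 and 2.
Finally, assembling these constraints gives the stated polynomial.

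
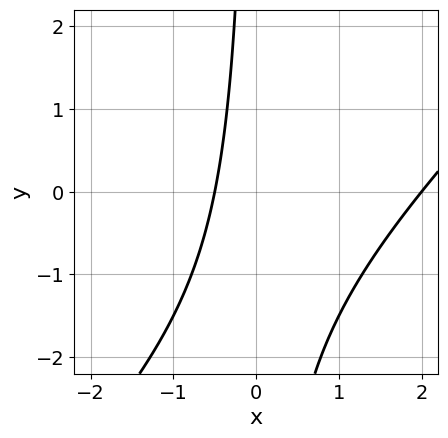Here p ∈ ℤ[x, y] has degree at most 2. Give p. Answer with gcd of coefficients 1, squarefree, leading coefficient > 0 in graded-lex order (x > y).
(a) Degree: a generic line meets the curve in up to 2 points, so deg p = 2.
(b) From the visible intercepts: no y-intercept at any integer in the box; it crosses the x-axis at the gridline x = 2.
(c) Fitting integer coefficients to these (and the overall shape) gives p.

2*x^2 - 2*x*y - 3*x - 2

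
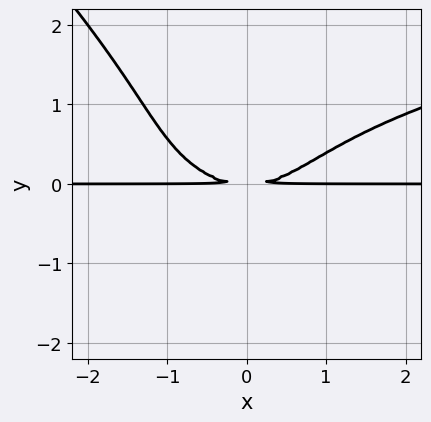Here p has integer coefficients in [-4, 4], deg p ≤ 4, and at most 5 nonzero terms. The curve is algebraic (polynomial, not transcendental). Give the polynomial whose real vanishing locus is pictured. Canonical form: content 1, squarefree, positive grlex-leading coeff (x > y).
x*y^3 + y^4 - x^2*y + 2*y^2

First, the degree is 4 — the shape is more complex than any degree-3 curve.
Next, from the axis intercepts and sections: every point of the x-axis in the box is on the curve.
Finally, putting this together gives p.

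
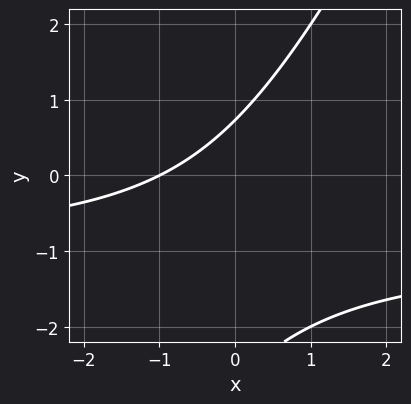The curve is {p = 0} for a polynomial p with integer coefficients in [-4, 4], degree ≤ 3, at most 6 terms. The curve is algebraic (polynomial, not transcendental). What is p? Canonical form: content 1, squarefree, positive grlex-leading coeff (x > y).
2*x*y - y^2 + 2*x - 2*y + 2

First, the degree is 2 — a generic line meets the curve in up to 2 points.
Then, observable constraints: one x-axis crossing is at x = -1.
Finally, assembling these constraints gives the stated polynomial.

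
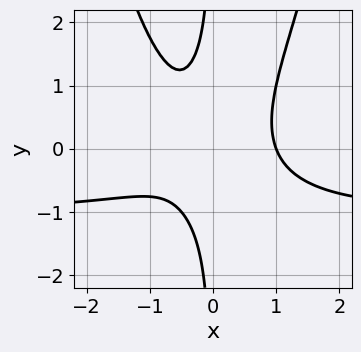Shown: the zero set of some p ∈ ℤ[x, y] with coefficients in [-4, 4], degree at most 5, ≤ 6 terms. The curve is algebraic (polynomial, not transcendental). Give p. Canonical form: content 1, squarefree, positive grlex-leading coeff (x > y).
(a) Degree: the shape is more complex than any degree-3 curve, so deg p = 4.
(b) Reading off the gridlines: no y-intercept at any integer in the box; it crosses the x-axis at the gridline x = 1.
(c) These observations pin down the coefficients.

3*x^3*y + 3*x^3 - 3*x*y^2 - x - 2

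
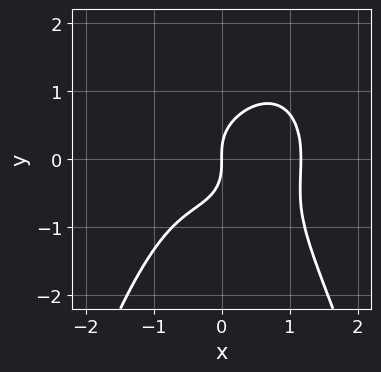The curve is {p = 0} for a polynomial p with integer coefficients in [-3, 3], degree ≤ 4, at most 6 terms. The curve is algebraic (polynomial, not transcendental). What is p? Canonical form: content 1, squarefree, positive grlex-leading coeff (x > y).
2*x^4 + x^2*y^2 + 2*y^3 - x^2 - 2*x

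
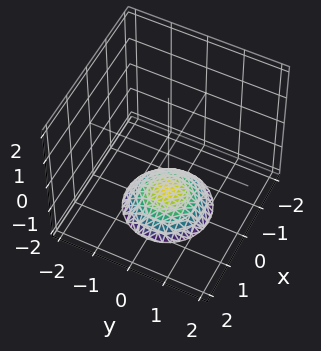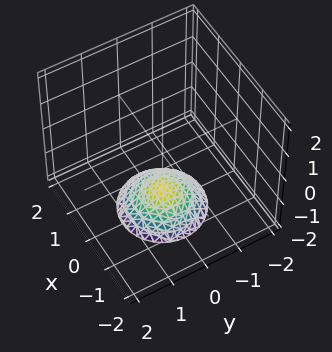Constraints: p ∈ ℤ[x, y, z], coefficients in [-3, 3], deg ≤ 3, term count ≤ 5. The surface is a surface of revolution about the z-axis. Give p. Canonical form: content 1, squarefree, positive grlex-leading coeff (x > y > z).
x^2 + y^2 + 2*z + 3

deg p = 2.
Symmetries: rotational symmetry about the z-axis ⇒ p depends on x, y only through x² + y².
From the visible intercepts: the surface avoids every integer y-axis point in the box; no x-intercept at any integer in the box.
Matching integer coefficients to the picture gives p.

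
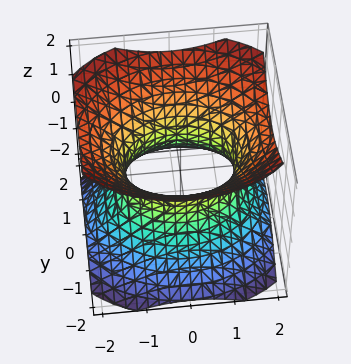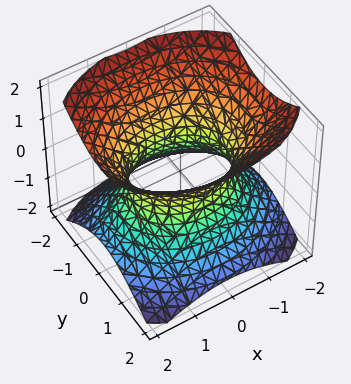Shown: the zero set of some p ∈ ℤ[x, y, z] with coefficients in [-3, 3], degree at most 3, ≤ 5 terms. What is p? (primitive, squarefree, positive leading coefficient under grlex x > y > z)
2*x^2 + 3*y^2 - 3*z^2 - 3

1. deg p = 2. An hourglass — one-sheet hyperboloid; a quadric.
2. Symmetries: it's symmetric under y → −y, forcing even powers of y; mirror symmetry x ↦ −x ⇒ only even powers of x; it's symmetric under z → −z, forcing even powers of z.
3. Reading off the gridlines: the y-axis gridline crossings are at y ∈ {-1, 1}; no z-intercept at any integer in the box.
4. Fitting integer coefficients to these (and the overall shape) gives p.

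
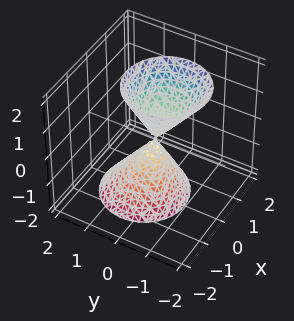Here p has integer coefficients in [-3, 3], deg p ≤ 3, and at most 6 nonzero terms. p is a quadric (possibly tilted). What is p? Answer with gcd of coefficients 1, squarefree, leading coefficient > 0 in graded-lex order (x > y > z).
1. There are 2 components. They look like related sheets of one shape, so recover p as a whole.
2. Degree: no degree-1 surface has this shape, so deg p = 2.
3. Against the integer gridlines: one y-axis crossing is at y = 0; it meets the z-axis at z = 0 (among the integer gridlines); one x-axis crossing is at x = 0.
4. Assembling these constraints gives the stated polynomial.

3*x^2 + 3*y^2 + y*z - z^2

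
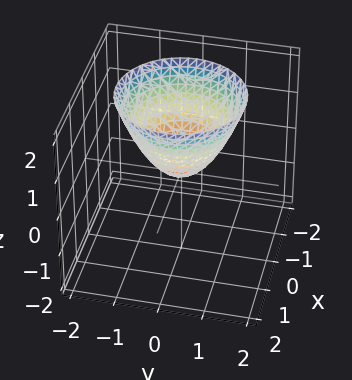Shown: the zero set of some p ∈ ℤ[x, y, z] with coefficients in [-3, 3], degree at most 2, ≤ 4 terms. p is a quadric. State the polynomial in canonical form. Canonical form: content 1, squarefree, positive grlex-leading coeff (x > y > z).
x^2 + y^2 - z

(a) deg p = 2.
(b) By symmetry, the surface is invariant under rotation about z: p = q(x² + y², z).
(c) From the visible intercepts: it meets the z-axis at z = 0 (among the integer gridlines); a circular section at z = 2 has radius between 1 and 2; it crosses the y-axis at the gridline y = 0.
(d) Matching integer coefficients to the picture gives p.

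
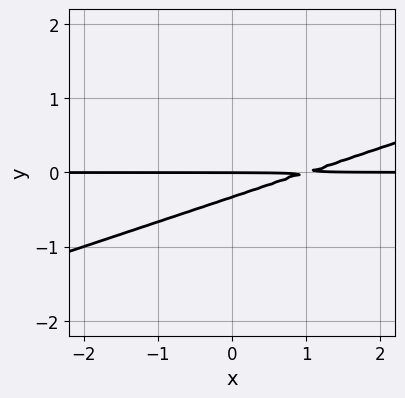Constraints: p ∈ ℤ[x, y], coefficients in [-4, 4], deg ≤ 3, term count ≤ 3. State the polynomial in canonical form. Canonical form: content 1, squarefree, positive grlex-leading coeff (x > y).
(a) Degree: a generic line meets the curve in up to 2 points, so deg p = 2.
(b) From the visible intercepts: the visible x-axis segment lies entirely on the curve; it meets the y-axis at y = 0 (among the integer gridlines).
(c) Matching integer coefficients to the picture gives p.

x*y - 3*y^2 - y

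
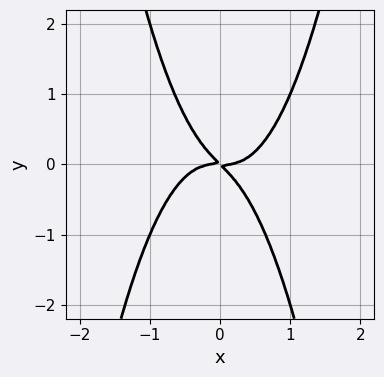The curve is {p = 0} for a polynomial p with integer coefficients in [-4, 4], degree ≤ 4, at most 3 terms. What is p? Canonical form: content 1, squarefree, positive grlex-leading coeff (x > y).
2*x^4 - x*y - y^2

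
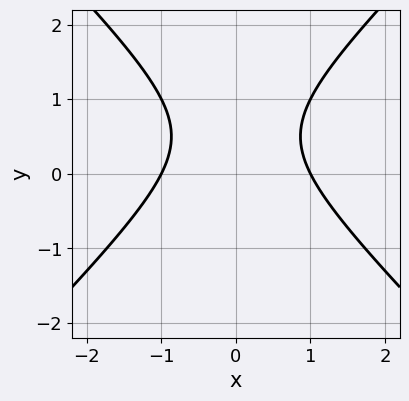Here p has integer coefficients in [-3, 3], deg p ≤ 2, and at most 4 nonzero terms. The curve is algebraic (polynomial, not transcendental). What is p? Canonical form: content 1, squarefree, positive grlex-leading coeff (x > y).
x^2 - y^2 + y - 1

1. The degree is 2 — a generic line meets the curve in up to 2 points.
2. Symmetries: mirror symmetry x ↦ −x ⇒ only even powers of x.
3. From the axis intercepts and sections: it misses every integer gridline on the y-axis; among the integer gridlines, it crosses the x-axis at x ∈ {-1, 1}.
4. Assembling these constraints gives the stated polynomial.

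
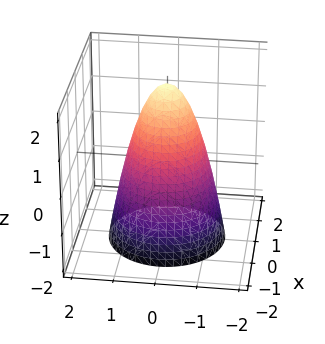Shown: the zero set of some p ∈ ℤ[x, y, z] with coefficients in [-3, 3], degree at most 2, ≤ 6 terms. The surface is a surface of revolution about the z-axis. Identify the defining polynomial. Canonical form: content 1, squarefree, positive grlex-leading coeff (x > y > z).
2*x^2 + 2*y^2 + z - 2

(a) deg p = 2. No degree-1 surface has this shape.
(b) By symmetry, every cross-section ⟂ z is a circle, so x, y appear only via x² + y².
(c) From the axis intercepts and sections: the y-axis gridline crossings are at y ∈ {-1, 1}; a circular section at z = 1 has radius between 0 and 1; the x-axis gridline crossings are at x ∈ {-1, 1}; it meets the z-axis at z = 2 (among the integer gridlines).
(d) Solving for integer coefficients yields p as stated.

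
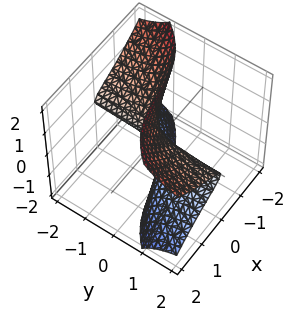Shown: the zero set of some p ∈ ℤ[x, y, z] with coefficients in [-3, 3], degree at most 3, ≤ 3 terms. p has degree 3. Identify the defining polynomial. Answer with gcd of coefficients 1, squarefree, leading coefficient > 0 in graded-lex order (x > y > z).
First, the degree is 3 — a generic line meets the surface in up to 3 points.
Next, checking where it meets the axes: the visible z-axis segment lies entirely on the surface; every point of the y-axis in the box is on the surface; one x-axis crossing is at x = 0.
Finally, assembling these constraints gives the stated polynomial.

x^3 - 3*y*z^2 + 2*x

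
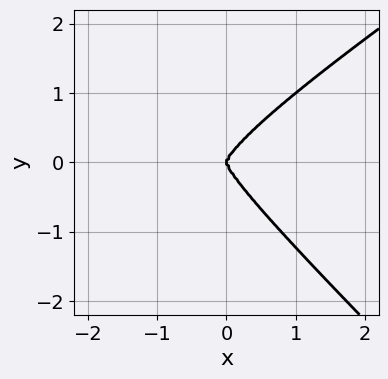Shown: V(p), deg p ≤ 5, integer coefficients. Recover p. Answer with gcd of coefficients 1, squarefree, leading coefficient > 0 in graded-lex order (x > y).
2*x^2*y^2 - x*y^3 - 3*y^4 + 2*x^3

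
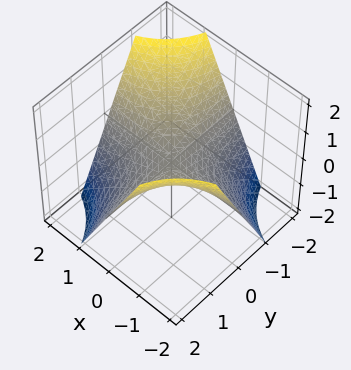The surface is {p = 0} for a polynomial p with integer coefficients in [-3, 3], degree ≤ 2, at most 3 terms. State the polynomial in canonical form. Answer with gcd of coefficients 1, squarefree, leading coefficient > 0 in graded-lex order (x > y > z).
x*y + z

1. deg p = 2.
2. From the axis intercepts and sections: the visible y-axis segment lies entirely on the surface; the visible x-axis segment lies entirely on the surface; it meets the z-axis at z = 0 (among the integer gridlines).
3. Assembling these constraints gives the stated polynomial.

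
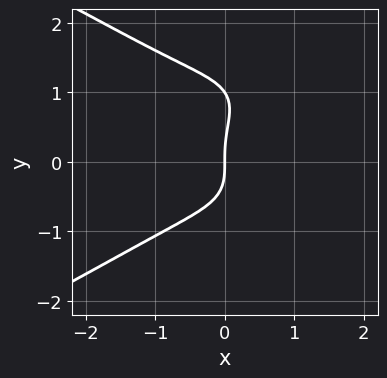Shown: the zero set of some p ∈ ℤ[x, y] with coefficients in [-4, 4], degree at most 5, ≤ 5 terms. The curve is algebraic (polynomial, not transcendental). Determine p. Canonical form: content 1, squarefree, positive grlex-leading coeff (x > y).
First, degree: the shape is more complex than any degree-3 curve, so deg p = 4.
Then, observable constraints: it crosses the x-axis at the gridline x = 0; among the integer gridlines, it crosses the y-axis at y ∈ {0, 1}.
Finally, fitting integer coefficients to these (and the overall shape) gives p.

2*y^4 + 2*x^3 - 2*y^3 + 3*x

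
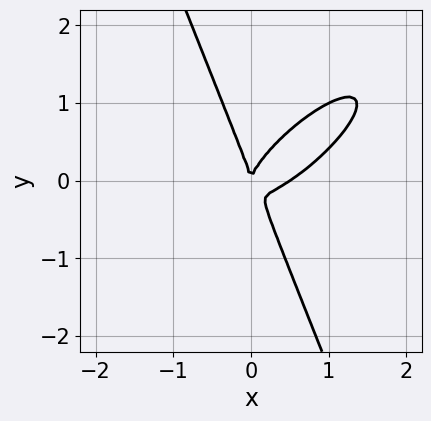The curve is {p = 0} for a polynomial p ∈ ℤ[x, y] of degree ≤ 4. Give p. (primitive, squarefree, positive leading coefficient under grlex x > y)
Degree: a generic line meets the curve in up to 3 points, so deg p = 3.
Reading off the gridlines: it meets the y-axis at y = 0 (among the integer gridlines); one x-axis crossing is at x = 0.
Putting this together gives p.

2*x^3 - 3*x^2*y + x*y^2 + y^3 - x^2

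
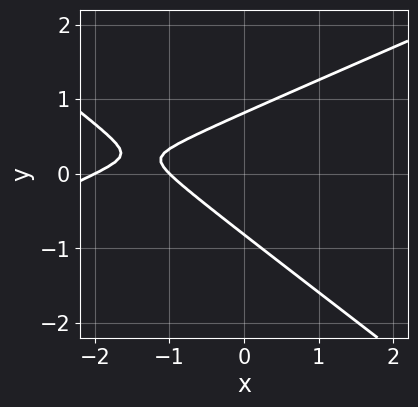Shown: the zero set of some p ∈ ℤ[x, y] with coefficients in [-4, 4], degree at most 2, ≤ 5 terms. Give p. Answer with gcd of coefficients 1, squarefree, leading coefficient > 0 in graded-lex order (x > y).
(a) The degree is 2 — the shape is more complex than any degree-1 curve.
(b) From the axis intercepts and sections: the x-axis gridline crossings are at x ∈ {-2, -1}.
(c) Assembling these constraints gives the stated polynomial.

x^2 - x*y - 3*y^2 + 3*x + 2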